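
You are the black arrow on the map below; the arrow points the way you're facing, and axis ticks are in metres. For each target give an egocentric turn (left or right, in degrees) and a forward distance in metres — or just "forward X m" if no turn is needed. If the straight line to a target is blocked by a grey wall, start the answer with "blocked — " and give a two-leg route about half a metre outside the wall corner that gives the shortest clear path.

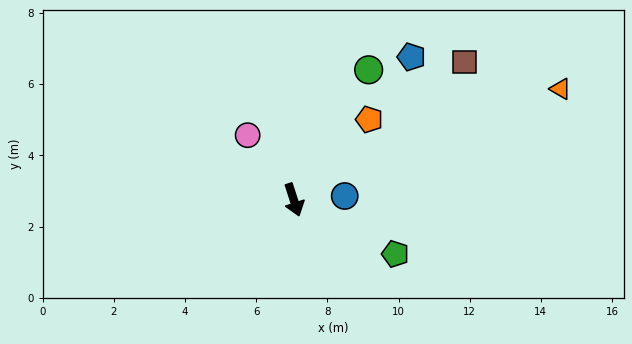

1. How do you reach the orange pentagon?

turn left 119°, forward 3.1 m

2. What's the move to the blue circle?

turn left 76°, forward 1.4 m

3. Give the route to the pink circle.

turn right 162°, forward 2.2 m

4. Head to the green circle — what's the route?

turn left 132°, forward 4.2 m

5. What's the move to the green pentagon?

turn left 44°, forward 3.2 m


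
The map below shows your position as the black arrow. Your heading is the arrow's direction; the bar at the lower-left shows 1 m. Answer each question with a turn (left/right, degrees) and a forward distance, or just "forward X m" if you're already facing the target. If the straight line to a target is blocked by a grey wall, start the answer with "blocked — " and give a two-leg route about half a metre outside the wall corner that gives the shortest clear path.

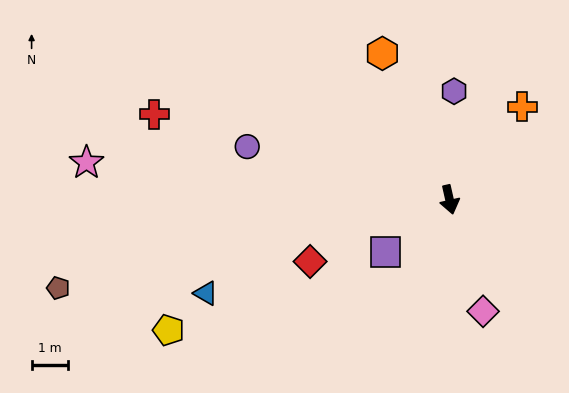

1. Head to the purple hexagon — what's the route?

turn left 165°, forward 3.0 m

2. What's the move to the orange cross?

turn left 129°, forward 3.2 m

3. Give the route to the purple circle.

turn right 117°, forward 5.7 m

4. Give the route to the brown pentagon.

turn right 90°, forward 11.0 m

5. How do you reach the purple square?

turn right 63°, forward 2.3 m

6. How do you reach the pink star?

turn right 109°, forward 10.0 m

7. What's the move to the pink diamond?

turn left 4°, forward 3.2 m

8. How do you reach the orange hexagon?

turn right 168°, forward 4.4 m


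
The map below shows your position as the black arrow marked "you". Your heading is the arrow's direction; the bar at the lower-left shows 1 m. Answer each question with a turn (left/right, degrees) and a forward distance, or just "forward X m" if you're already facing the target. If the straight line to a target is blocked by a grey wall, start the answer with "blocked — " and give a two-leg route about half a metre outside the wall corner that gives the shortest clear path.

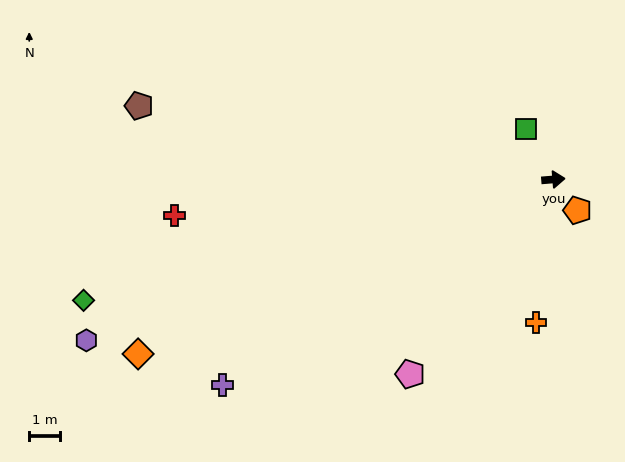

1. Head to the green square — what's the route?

turn left 114°, forward 1.9 m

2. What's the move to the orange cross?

turn right 101°, forward 4.7 m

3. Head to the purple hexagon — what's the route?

turn right 166°, forward 15.9 m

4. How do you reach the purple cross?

turn right 153°, forward 12.6 m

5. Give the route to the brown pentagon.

turn left 165°, forward 13.6 m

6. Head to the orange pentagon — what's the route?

turn right 57°, forward 1.3 m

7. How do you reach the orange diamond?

turn right 162°, forward 14.5 m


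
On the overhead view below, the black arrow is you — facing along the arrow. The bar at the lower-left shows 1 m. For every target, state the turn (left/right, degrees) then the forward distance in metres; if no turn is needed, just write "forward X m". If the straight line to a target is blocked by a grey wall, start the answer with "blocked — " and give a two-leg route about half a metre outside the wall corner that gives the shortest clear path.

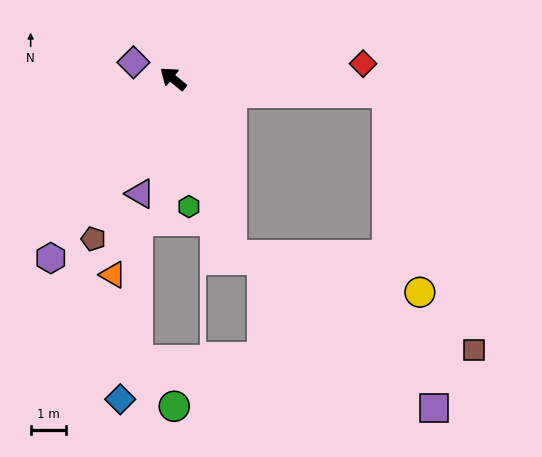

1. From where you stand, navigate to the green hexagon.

turn left 136°, forward 3.6 m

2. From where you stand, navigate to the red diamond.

turn right 136°, forward 5.4 m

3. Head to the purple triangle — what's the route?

turn left 113°, forward 3.4 m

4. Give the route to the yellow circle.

blocked — turn left 148°, forward 5.2 m, then turn left 60°, forward 5.4 m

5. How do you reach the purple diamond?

turn left 17°, forward 1.2 m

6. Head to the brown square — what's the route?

blocked — turn right 145°, forward 6.0 m, then turn right 67°, forward 7.7 m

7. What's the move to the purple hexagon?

turn left 95°, forward 6.1 m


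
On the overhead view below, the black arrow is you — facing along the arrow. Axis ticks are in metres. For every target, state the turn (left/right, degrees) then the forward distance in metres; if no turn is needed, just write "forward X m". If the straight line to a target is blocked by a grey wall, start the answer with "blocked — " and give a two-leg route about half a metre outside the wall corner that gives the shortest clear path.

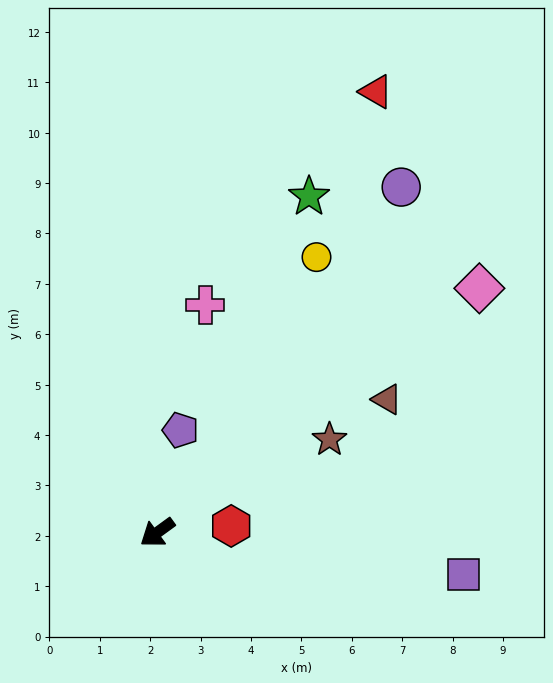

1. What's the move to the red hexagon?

turn left 149°, forward 1.5 m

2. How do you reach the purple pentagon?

turn right 139°, forward 2.1 m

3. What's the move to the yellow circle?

turn right 156°, forward 6.3 m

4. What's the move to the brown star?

turn left 172°, forward 3.9 m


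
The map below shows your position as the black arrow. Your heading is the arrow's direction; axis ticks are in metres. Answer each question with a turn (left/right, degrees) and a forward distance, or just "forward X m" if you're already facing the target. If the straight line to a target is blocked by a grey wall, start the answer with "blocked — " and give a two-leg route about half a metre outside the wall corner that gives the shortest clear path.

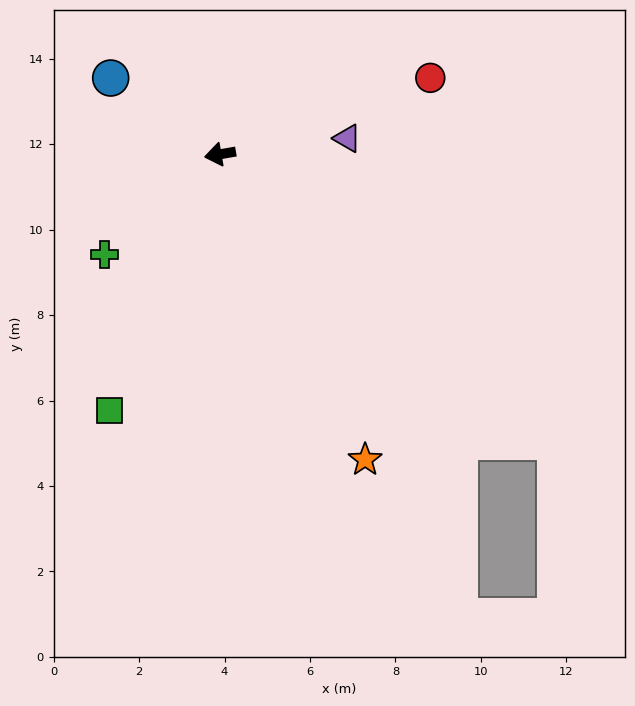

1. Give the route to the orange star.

turn left 106°, forward 7.9 m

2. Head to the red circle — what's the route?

turn right 170°, forward 5.2 m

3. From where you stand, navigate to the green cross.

turn left 31°, forward 3.6 m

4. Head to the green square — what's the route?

turn left 57°, forward 6.5 m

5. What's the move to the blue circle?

turn right 45°, forward 3.1 m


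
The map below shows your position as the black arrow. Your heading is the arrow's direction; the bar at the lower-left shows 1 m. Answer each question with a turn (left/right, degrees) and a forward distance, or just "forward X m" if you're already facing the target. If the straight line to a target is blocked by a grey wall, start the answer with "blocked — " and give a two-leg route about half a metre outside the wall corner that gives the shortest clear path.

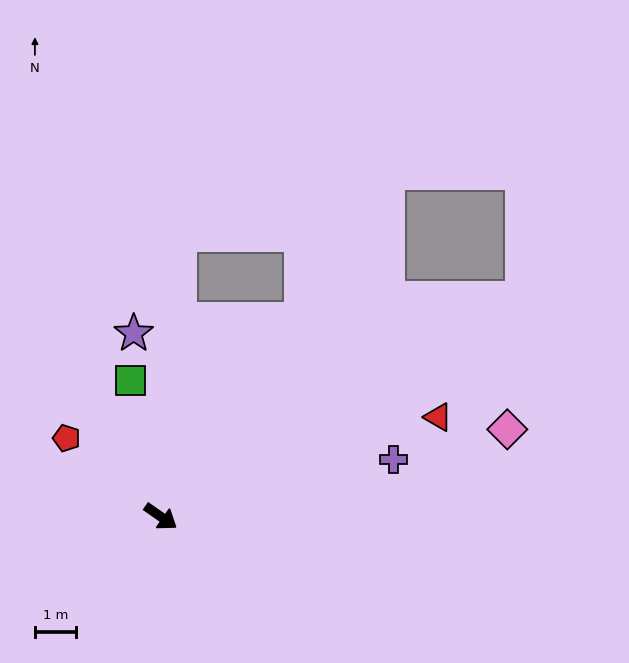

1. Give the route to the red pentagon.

turn left 175°, forward 3.0 m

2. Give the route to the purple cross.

turn left 49°, forward 5.9 m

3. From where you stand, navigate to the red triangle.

turn left 55°, forward 7.2 m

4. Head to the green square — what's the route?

turn left 137°, forward 3.4 m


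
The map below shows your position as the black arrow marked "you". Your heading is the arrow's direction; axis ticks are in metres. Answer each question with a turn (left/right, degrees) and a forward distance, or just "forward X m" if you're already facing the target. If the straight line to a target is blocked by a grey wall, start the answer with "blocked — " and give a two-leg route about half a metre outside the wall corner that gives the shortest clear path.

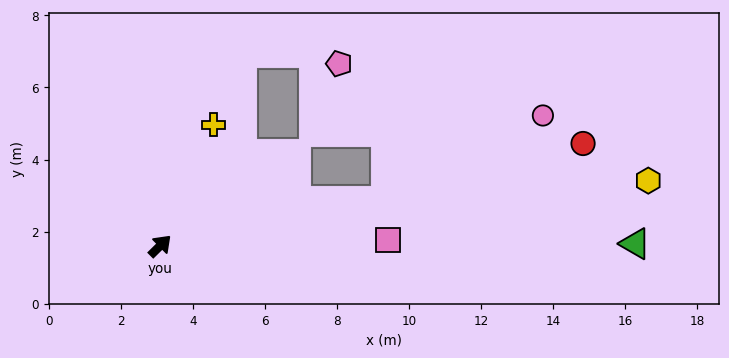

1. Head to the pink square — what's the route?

turn right 43°, forward 6.3 m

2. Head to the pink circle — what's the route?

blocked — turn right 34°, forward 6.4 m, then turn left 18°, forward 5.0 m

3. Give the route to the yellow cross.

turn left 22°, forward 3.7 m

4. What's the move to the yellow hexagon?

turn right 37°, forward 13.7 m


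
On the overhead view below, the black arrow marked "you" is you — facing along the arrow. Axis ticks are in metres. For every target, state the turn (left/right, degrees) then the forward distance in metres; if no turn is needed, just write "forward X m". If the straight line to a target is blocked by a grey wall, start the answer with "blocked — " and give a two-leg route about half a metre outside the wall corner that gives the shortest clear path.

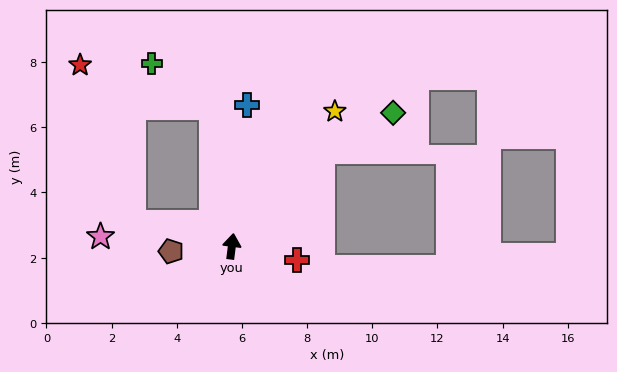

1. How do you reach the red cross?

turn right 95°, forward 2.0 m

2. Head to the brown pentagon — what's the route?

turn left 102°, forward 1.9 m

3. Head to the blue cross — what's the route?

forward 4.4 m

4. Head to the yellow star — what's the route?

turn right 30°, forward 5.2 m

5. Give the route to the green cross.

blocked — turn left 15°, forward 4.3 m, then turn left 47°, forward 2.3 m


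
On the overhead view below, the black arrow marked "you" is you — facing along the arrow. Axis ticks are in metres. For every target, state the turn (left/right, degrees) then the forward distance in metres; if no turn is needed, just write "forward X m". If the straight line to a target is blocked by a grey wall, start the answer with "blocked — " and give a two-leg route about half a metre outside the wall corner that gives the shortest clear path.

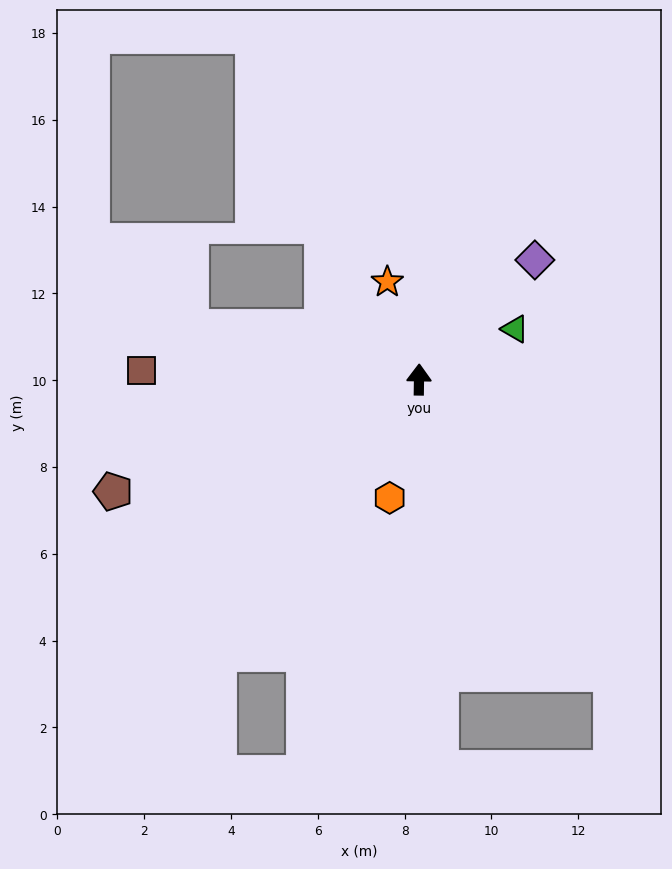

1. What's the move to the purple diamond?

turn right 43°, forward 3.8 m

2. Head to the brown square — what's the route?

turn left 89°, forward 6.4 m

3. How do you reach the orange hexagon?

turn left 167°, forward 2.8 m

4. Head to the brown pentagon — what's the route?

turn left 111°, forward 7.5 m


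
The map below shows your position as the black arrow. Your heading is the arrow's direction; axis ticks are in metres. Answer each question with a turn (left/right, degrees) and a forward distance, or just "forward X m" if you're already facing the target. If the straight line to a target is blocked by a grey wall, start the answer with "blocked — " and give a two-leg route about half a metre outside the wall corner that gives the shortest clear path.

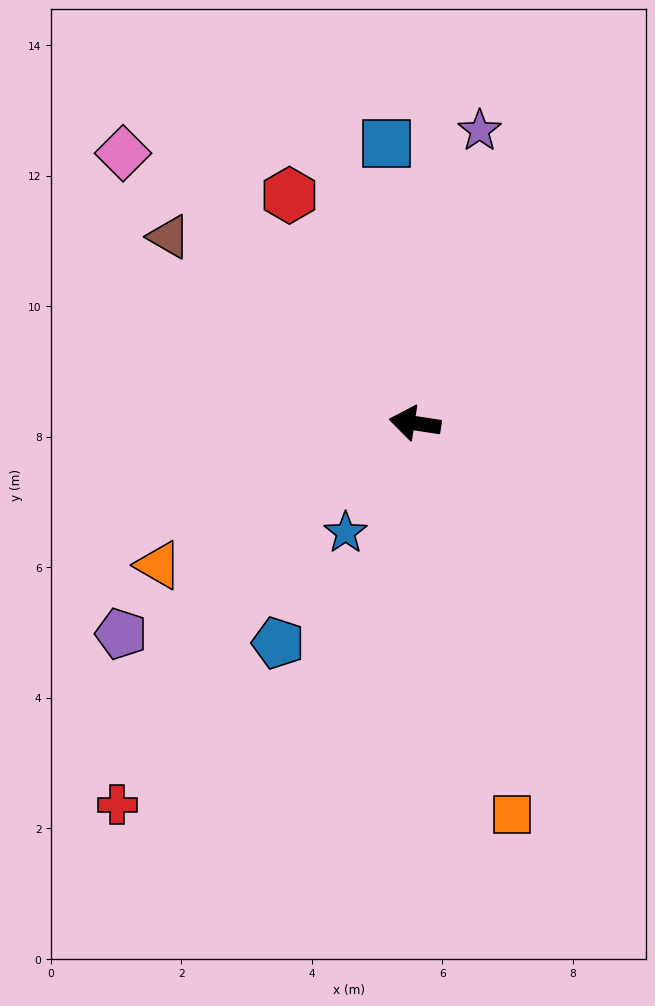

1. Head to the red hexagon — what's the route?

turn right 52°, forward 4.0 m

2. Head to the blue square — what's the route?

turn right 75°, forward 4.3 m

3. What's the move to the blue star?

turn left 66°, forward 2.0 m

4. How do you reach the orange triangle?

turn left 38°, forward 4.5 m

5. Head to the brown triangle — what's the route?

turn right 28°, forward 4.7 m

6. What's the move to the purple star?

turn right 94°, forward 4.6 m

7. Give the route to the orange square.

turn left 113°, forward 6.2 m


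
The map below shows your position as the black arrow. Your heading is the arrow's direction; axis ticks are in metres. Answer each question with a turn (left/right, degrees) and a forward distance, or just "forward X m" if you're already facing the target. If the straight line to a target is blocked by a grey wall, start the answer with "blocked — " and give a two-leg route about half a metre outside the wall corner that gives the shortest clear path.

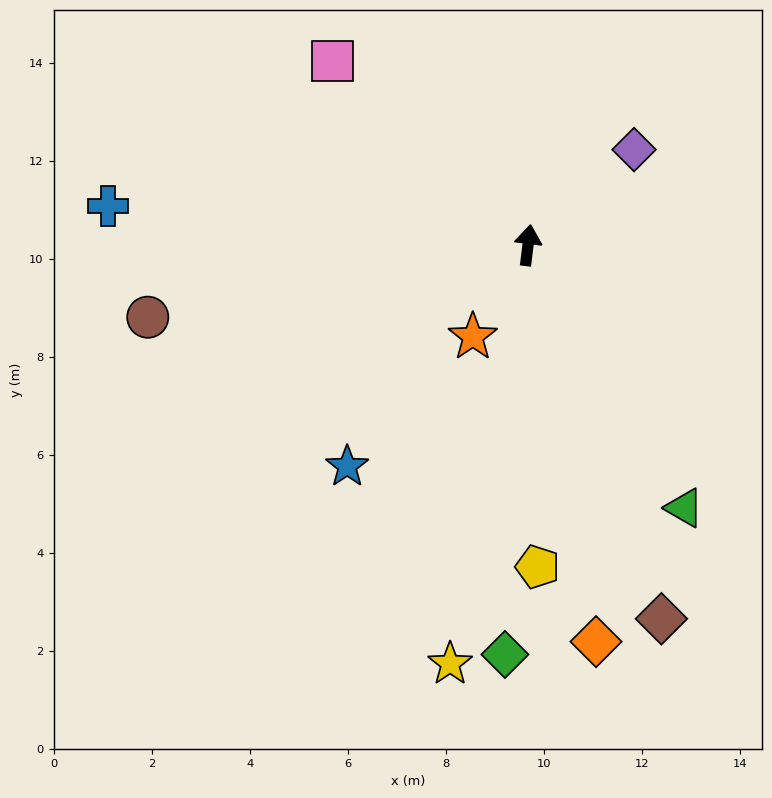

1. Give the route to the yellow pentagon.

turn right 171°, forward 6.6 m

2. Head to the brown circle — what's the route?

turn left 108°, forward 7.9 m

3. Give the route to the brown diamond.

turn right 153°, forward 8.1 m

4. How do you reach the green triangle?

turn right 142°, forward 6.2 m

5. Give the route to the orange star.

turn left 156°, forward 2.2 m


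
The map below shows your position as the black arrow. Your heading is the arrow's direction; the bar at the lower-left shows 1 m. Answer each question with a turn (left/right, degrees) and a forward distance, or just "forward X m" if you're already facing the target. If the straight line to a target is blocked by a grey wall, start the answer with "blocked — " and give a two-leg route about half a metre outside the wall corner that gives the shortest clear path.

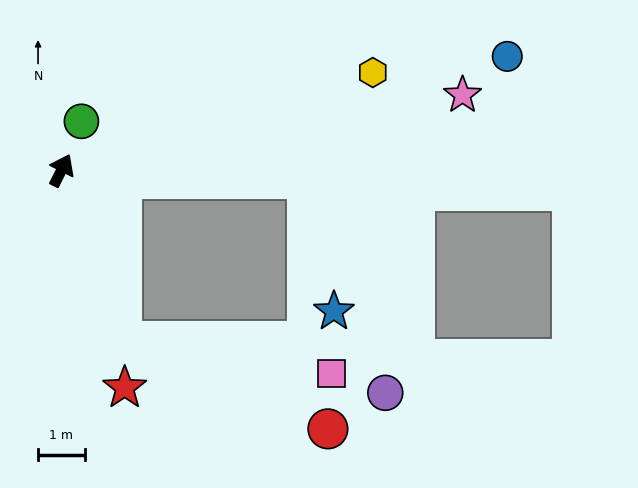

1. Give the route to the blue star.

blocked — turn right 65°, forward 5.3 m, then turn right 77°, forward 2.9 m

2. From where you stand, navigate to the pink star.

turn right 53°, forward 8.7 m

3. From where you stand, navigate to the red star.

turn right 137°, forward 4.9 m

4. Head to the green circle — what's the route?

turn left 5°, forward 1.1 m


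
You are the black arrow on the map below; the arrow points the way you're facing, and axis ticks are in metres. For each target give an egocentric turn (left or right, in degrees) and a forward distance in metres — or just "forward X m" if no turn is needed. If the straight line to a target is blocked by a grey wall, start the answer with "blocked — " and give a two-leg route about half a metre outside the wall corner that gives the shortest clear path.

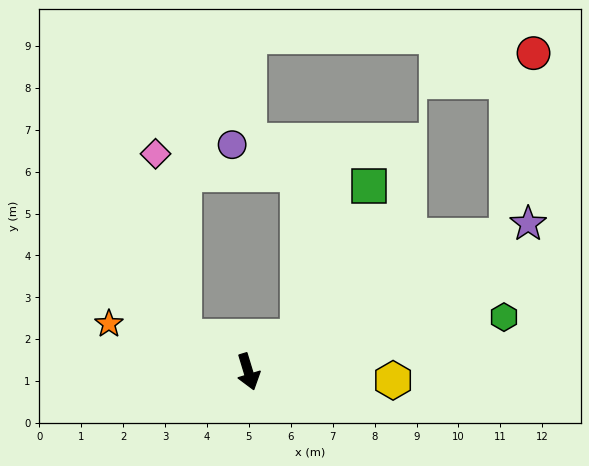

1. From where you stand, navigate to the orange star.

turn right 126°, forward 3.5 m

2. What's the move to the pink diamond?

blocked — turn right 135°, forward 1.7 m, then turn right 53°, forward 4.4 m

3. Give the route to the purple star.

turn left 101°, forward 7.6 m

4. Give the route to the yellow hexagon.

turn left 70°, forward 3.5 m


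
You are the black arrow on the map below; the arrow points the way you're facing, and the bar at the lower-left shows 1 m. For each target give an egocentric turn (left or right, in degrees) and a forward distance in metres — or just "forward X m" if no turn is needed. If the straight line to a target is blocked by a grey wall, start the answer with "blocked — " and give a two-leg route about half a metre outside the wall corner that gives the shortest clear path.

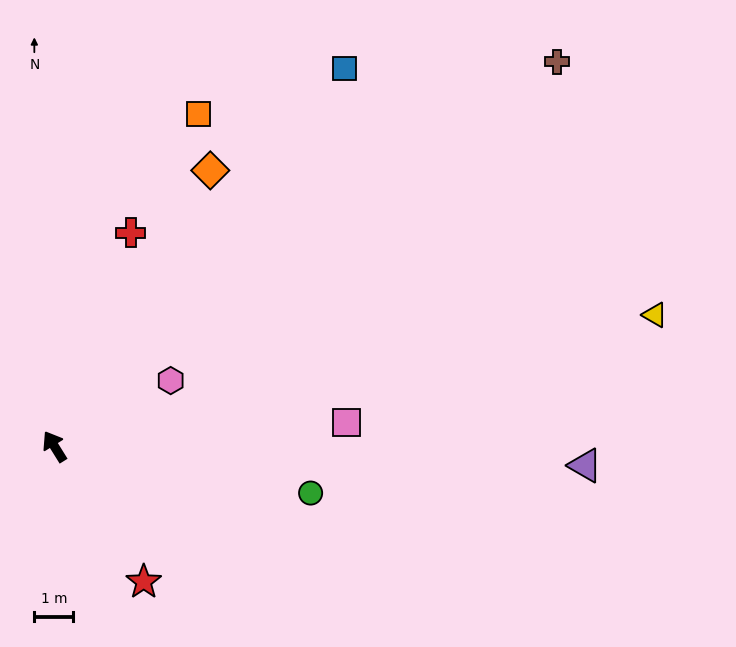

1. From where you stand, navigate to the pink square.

turn right 117°, forward 7.5 m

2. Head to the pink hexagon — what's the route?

turn right 92°, forward 3.4 m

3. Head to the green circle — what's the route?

turn right 132°, forward 6.7 m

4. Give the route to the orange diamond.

turn right 61°, forward 8.1 m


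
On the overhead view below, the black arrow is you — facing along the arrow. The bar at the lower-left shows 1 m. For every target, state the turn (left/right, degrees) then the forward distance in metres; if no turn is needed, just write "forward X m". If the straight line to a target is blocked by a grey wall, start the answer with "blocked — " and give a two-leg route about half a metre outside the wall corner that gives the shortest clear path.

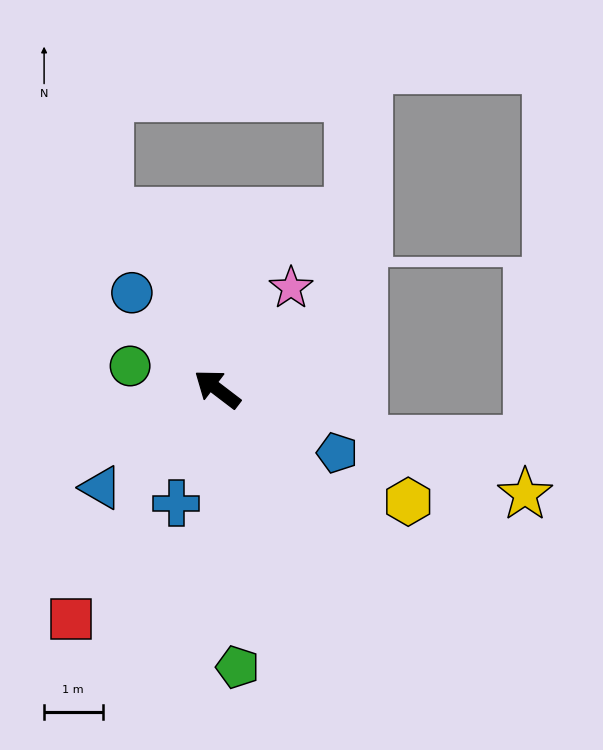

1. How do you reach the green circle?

turn left 22°, forward 1.5 m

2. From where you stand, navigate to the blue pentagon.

turn right 171°, forward 2.3 m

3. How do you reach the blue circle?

turn right 11°, forward 2.2 m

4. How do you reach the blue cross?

turn left 108°, forward 2.1 m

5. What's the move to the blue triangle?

turn left 78°, forward 2.6 m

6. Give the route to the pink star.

turn right 89°, forward 2.1 m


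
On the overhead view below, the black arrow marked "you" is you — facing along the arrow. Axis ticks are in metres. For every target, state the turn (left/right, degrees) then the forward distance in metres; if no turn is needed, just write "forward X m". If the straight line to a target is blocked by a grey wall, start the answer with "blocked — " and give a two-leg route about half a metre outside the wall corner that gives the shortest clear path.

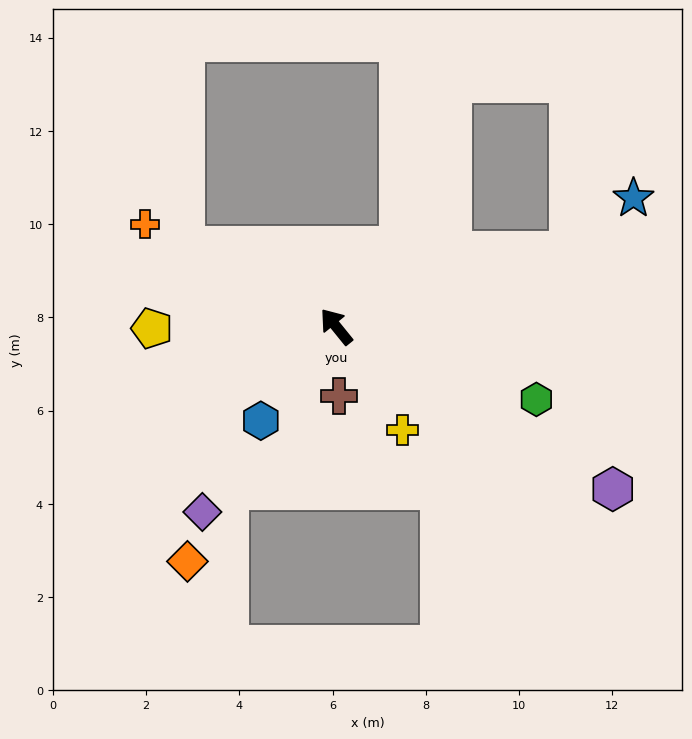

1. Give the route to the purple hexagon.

turn right 159°, forward 6.9 m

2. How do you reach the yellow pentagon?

turn left 52°, forward 4.0 m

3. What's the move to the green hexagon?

turn right 149°, forward 4.6 m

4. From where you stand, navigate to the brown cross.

turn left 143°, forward 1.5 m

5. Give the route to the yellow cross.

turn left 174°, forward 2.6 m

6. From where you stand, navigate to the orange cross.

turn left 23°, forward 4.6 m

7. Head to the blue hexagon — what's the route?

turn left 102°, forward 2.6 m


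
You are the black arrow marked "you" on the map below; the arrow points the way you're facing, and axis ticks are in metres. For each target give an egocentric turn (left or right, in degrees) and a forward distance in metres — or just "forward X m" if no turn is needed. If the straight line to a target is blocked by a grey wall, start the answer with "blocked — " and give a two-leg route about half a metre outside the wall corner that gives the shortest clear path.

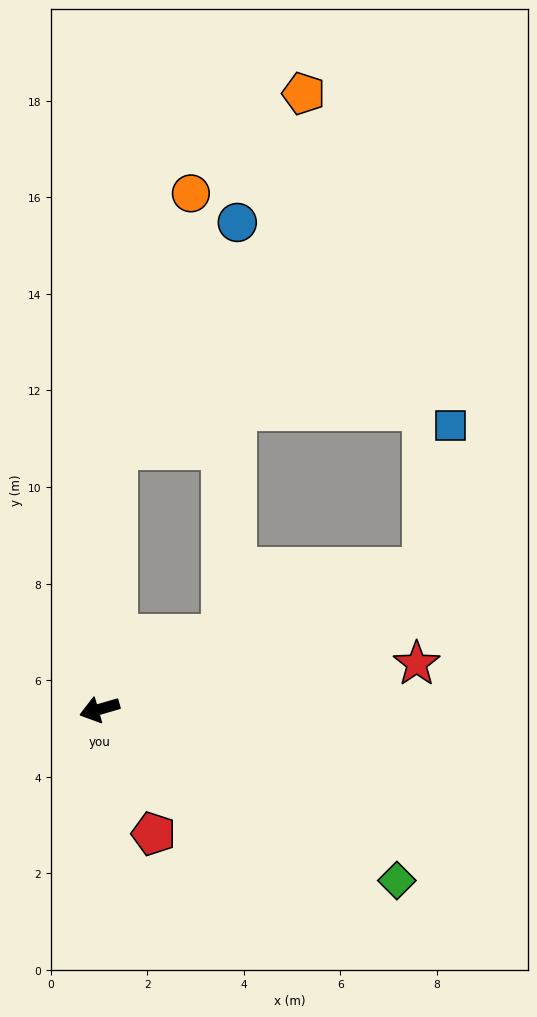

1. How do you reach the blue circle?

blocked — turn right 110°, forward 5.4 m, then turn right 24°, forward 5.3 m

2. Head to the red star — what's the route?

turn left 172°, forward 6.6 m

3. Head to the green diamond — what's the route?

turn left 134°, forward 7.1 m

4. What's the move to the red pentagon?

turn left 97°, forward 2.8 m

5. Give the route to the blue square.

blocked — turn right 172°, forward 7.3 m, then turn left 55°, forward 3.0 m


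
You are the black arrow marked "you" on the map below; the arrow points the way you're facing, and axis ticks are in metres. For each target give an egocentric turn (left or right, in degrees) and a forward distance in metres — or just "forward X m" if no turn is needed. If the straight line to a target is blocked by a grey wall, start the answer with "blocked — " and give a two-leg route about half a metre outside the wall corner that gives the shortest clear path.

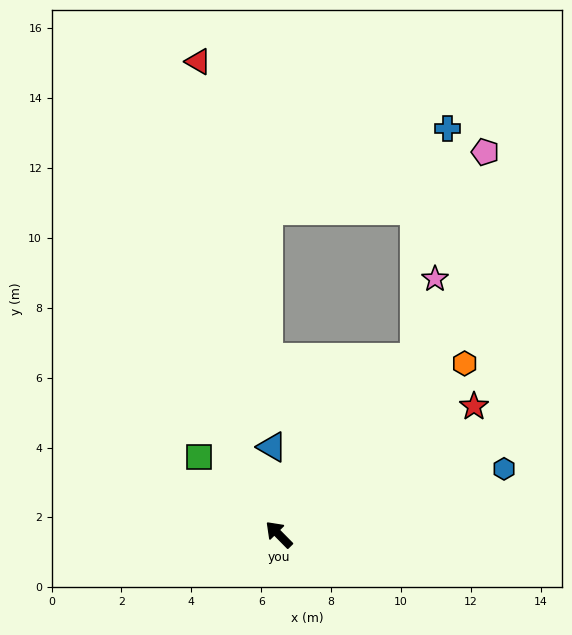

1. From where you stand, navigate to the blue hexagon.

turn right 118°, forward 6.7 m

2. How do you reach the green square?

forward 3.2 m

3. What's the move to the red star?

turn right 101°, forward 6.7 m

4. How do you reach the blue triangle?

turn right 40°, forward 2.5 m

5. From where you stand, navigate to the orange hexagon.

turn right 92°, forward 7.2 m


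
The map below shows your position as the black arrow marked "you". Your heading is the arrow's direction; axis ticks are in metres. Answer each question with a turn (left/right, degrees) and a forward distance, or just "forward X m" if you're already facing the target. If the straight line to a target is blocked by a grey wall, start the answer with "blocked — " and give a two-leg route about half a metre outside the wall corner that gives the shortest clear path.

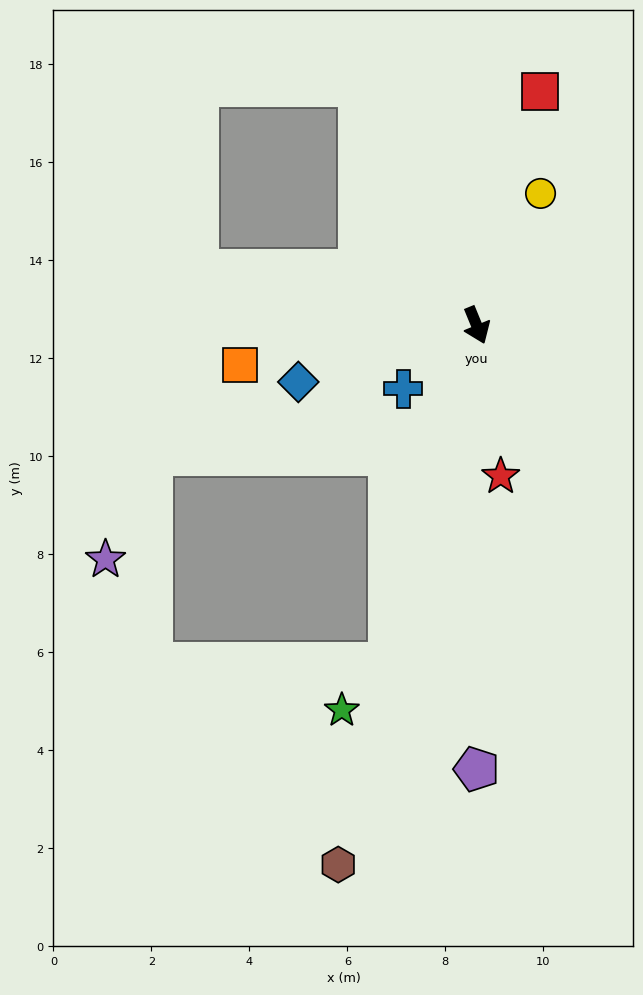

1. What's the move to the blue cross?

turn right 72°, forward 2.0 m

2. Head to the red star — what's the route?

turn right 13°, forward 3.1 m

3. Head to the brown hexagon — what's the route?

turn right 37°, forward 11.4 m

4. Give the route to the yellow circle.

turn left 132°, forward 3.0 m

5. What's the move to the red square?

turn left 143°, forward 4.9 m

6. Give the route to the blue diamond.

turn right 95°, forward 3.8 m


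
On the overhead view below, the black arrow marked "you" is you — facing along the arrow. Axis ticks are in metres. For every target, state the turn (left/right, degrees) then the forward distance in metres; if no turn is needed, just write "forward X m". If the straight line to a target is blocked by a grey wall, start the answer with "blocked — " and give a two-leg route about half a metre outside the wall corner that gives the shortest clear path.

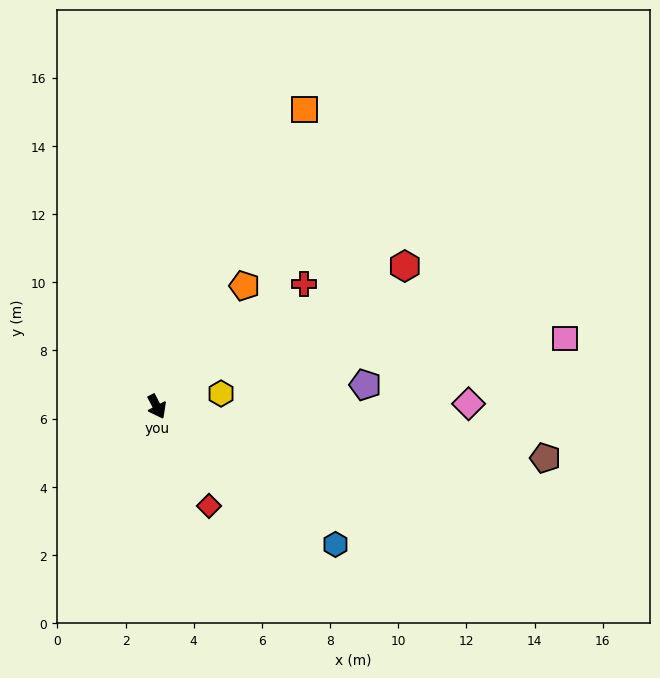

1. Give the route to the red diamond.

forward 3.3 m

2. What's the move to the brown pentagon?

turn left 55°, forward 11.5 m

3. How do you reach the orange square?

turn left 126°, forward 9.7 m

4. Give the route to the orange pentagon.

turn left 116°, forward 4.4 m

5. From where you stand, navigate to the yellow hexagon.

turn left 74°, forward 1.9 m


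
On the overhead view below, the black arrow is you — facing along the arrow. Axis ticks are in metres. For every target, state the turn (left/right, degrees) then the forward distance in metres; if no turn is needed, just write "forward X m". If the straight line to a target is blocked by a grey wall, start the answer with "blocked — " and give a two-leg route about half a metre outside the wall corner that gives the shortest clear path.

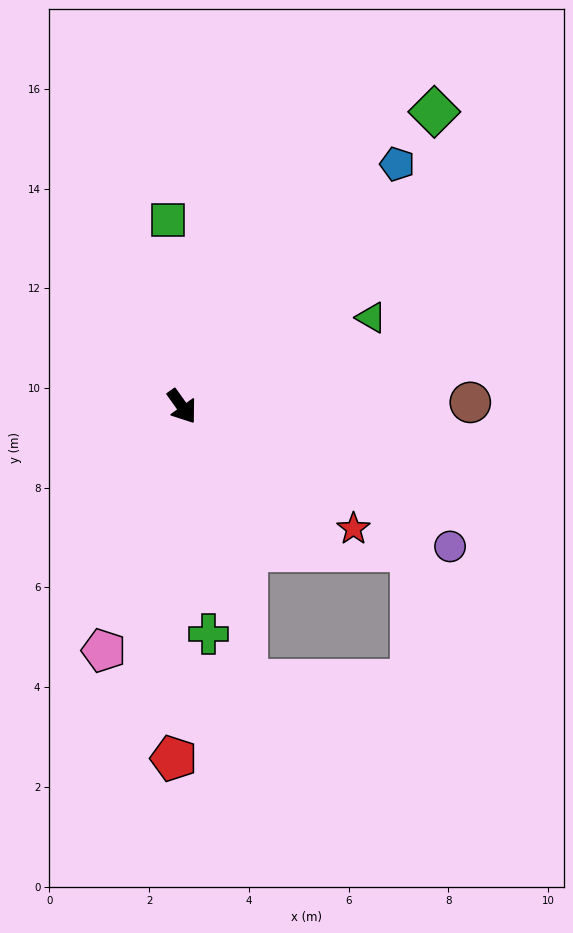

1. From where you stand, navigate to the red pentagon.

turn right 37°, forward 7.1 m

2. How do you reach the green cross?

turn right 29°, forward 4.6 m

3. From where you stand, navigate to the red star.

turn left 19°, forward 4.2 m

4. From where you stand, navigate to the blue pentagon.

turn left 103°, forward 6.5 m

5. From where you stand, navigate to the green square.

turn left 149°, forward 3.7 m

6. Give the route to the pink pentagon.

turn right 53°, forward 5.1 m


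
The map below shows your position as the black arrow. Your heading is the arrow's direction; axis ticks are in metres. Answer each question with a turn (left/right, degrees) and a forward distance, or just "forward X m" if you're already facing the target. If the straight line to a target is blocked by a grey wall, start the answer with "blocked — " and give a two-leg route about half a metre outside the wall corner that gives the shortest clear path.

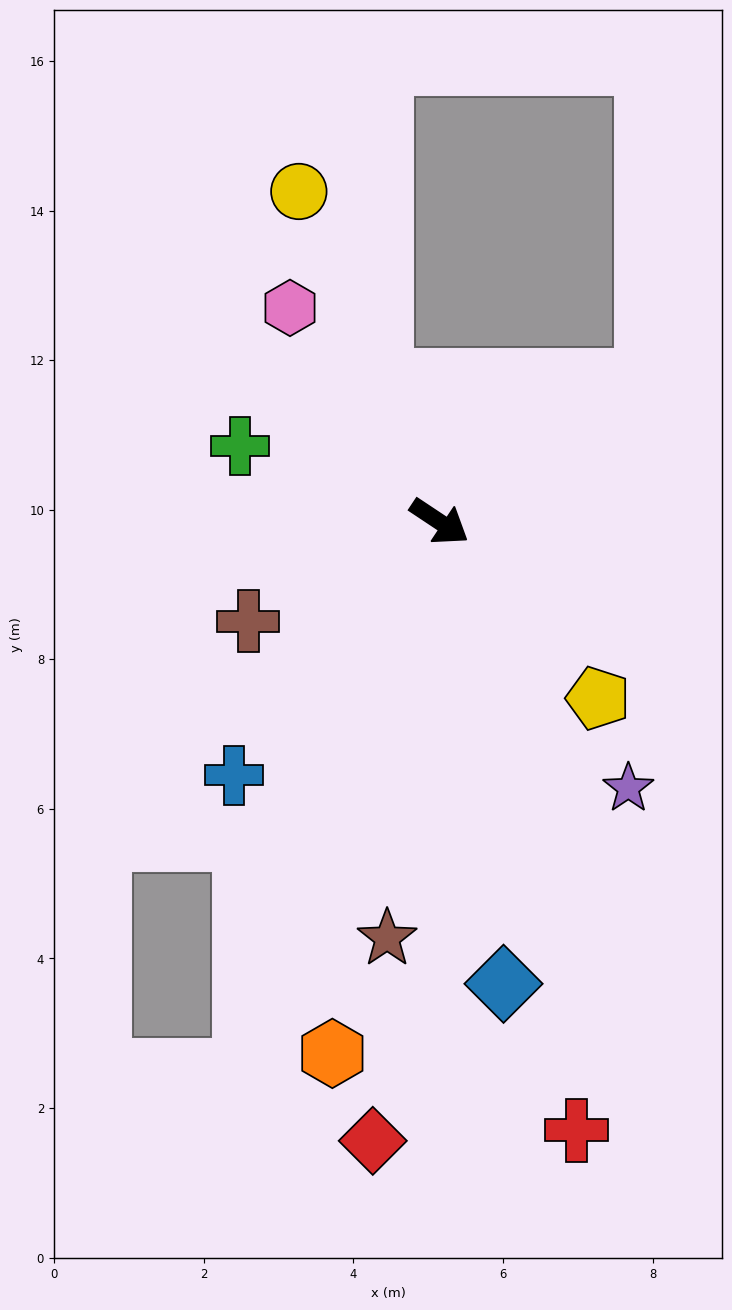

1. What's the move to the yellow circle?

turn left 147°, forward 4.8 m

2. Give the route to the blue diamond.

turn right 49°, forward 6.2 m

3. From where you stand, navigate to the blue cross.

turn right 95°, forward 4.4 m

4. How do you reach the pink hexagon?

turn left 159°, forward 3.5 m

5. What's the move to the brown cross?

turn right 119°, forward 2.9 m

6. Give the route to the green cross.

turn right 167°, forward 2.9 m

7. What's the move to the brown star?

turn right 64°, forward 5.6 m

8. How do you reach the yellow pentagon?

turn right 14°, forward 3.2 m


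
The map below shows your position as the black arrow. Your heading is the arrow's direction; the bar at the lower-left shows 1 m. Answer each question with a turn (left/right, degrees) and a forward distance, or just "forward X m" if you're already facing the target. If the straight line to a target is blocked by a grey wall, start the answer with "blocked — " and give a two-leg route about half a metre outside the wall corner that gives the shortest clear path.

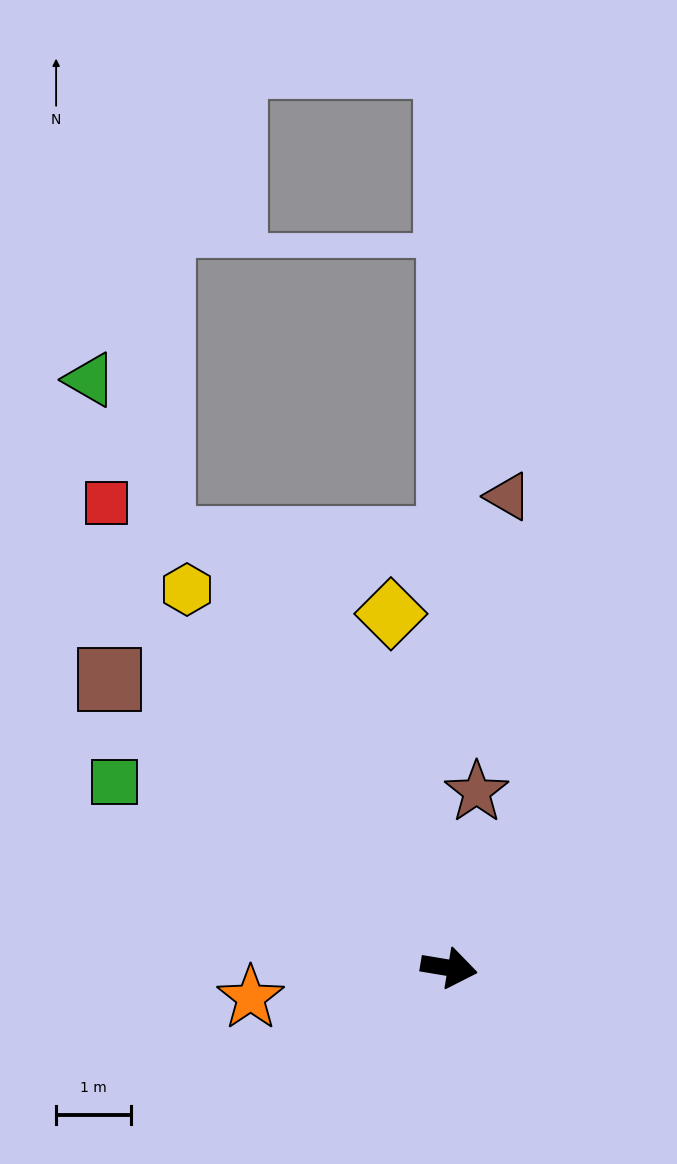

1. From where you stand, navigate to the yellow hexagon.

turn left 134°, forward 6.1 m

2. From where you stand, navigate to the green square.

turn left 160°, forward 5.1 m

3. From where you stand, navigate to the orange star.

turn right 162°, forward 2.7 m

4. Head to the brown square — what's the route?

turn left 149°, forward 5.9 m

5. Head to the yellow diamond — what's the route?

turn left 109°, forward 4.8 m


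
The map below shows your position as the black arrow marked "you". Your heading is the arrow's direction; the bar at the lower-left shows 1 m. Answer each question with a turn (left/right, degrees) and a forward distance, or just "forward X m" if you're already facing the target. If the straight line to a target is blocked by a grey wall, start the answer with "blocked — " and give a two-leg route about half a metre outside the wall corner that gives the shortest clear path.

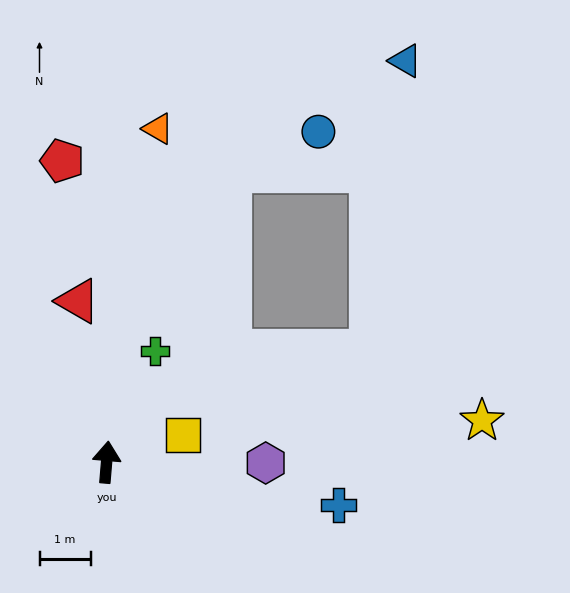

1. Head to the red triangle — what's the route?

turn left 15°, forward 3.2 m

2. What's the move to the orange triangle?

turn right 4°, forward 6.6 m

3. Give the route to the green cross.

turn right 19°, forward 2.4 m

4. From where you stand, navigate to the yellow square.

turn right 66°, forward 1.6 m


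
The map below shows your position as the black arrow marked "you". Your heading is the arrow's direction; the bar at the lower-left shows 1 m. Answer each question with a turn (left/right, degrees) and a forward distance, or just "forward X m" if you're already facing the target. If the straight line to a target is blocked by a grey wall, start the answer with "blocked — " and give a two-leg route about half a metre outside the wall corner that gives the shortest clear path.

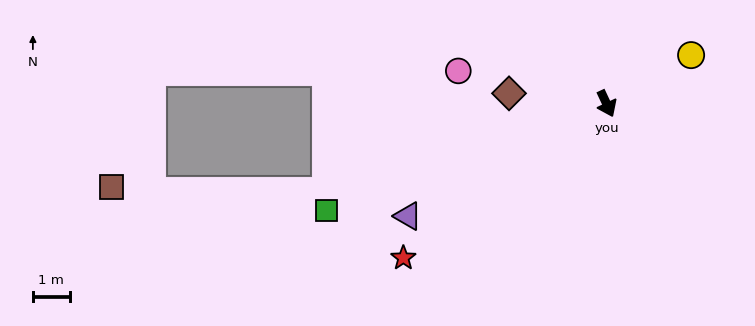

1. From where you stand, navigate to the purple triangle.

turn right 86°, forward 6.2 m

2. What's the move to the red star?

turn right 78°, forward 6.9 m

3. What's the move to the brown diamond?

turn right 121°, forward 2.7 m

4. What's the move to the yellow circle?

turn left 95°, forward 2.6 m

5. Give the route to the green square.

turn right 94°, forward 8.1 m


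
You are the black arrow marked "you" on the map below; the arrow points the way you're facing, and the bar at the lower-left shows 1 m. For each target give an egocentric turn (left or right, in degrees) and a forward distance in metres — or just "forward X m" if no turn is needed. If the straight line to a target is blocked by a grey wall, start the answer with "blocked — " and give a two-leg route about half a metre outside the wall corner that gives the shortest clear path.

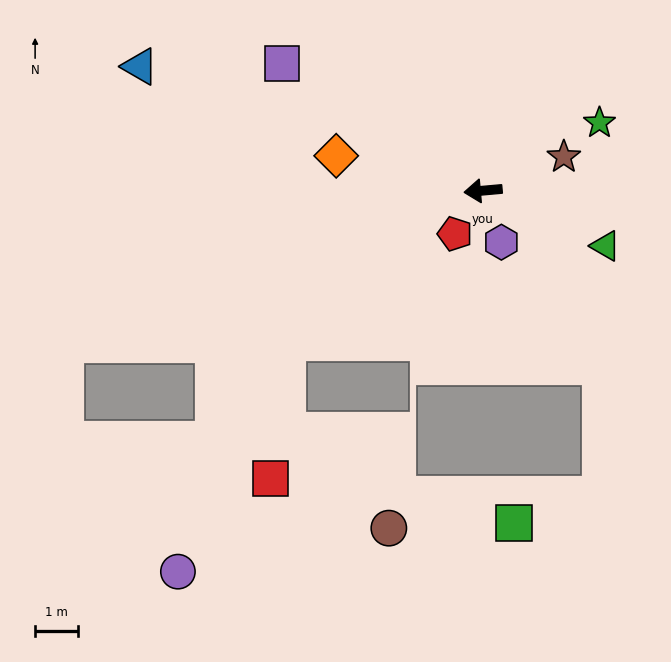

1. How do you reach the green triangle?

turn left 151°, forward 3.1 m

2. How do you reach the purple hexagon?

turn left 104°, forward 1.3 m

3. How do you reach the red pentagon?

turn left 52°, forward 1.2 m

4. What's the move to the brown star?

turn right 162°, forward 2.0 m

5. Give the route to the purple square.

turn right 37°, forward 5.6 m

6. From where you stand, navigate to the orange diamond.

turn right 18°, forward 3.5 m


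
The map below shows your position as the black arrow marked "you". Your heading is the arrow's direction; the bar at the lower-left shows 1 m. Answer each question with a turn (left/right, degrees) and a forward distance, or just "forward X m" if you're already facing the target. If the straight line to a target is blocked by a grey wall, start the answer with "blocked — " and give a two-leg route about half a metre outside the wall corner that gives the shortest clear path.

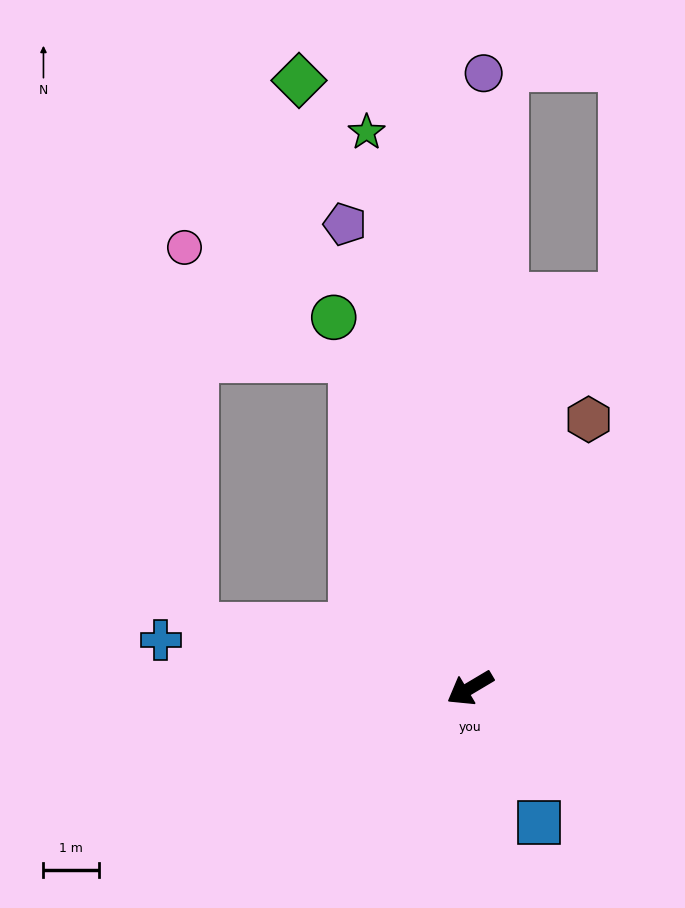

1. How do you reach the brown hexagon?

turn right 145°, forward 5.3 m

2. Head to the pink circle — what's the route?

blocked — turn right 43°, forward 5.0 m, then turn right 76°, forward 6.8 m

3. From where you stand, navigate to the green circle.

turn right 101°, forward 7.1 m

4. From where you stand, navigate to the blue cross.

turn right 40°, forward 5.6 m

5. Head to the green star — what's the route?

turn right 110°, forward 10.1 m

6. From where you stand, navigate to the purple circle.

turn right 122°, forward 11.0 m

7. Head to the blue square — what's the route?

turn left 86°, forward 2.7 m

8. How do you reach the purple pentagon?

turn right 106°, forward 8.6 m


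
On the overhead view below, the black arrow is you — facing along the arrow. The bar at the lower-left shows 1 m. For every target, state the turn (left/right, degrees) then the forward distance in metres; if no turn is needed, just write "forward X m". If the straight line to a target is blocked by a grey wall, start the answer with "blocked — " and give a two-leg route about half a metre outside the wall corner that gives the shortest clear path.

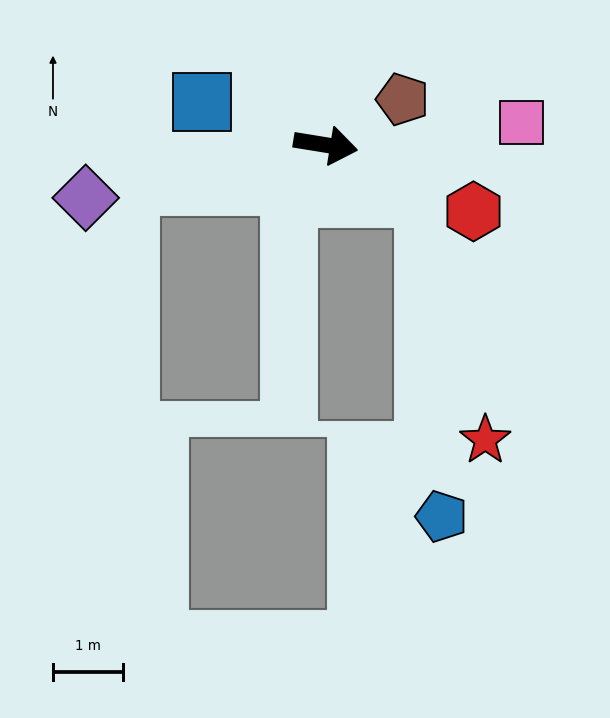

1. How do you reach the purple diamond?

turn right 158°, forward 3.5 m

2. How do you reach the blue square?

turn left 170°, forward 1.9 m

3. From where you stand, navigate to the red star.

blocked — turn right 19°, forward 1.6 m, then turn right 48°, forward 3.6 m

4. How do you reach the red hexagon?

turn right 15°, forward 2.3 m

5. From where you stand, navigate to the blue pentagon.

blocked — turn right 19°, forward 1.6 m, then turn right 59°, forward 4.5 m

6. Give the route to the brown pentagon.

turn left 40°, forward 1.3 m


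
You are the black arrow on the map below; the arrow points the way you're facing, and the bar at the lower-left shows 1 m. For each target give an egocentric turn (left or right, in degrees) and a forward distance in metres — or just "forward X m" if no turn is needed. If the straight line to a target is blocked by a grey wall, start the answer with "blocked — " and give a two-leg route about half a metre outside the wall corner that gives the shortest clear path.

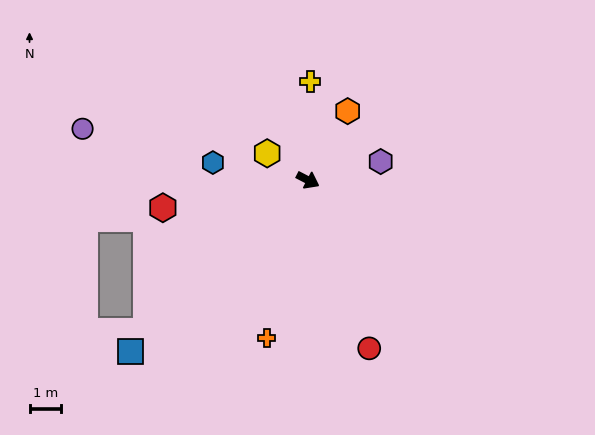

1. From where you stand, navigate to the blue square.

turn right 109°, forward 7.7 m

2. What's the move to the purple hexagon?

turn left 42°, forward 2.4 m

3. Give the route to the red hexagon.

turn right 142°, forward 4.6 m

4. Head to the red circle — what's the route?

turn right 43°, forward 5.6 m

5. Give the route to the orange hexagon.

turn left 87°, forward 2.5 m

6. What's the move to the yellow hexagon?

turn left 174°, forward 1.5 m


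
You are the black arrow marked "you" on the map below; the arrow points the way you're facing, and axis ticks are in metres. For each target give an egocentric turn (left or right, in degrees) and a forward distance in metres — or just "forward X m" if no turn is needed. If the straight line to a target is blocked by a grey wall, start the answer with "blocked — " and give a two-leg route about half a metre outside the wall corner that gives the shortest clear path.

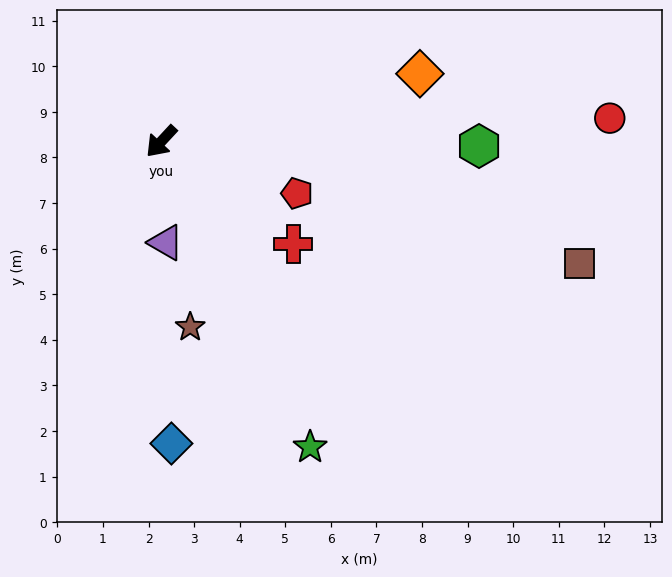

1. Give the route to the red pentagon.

turn left 112°, forward 3.2 m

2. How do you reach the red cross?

turn left 95°, forward 3.7 m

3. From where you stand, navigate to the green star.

turn left 69°, forward 7.5 m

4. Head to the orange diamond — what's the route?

turn left 148°, forward 5.9 m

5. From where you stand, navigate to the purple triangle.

turn left 45°, forward 2.2 m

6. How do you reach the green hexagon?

turn left 132°, forward 7.0 m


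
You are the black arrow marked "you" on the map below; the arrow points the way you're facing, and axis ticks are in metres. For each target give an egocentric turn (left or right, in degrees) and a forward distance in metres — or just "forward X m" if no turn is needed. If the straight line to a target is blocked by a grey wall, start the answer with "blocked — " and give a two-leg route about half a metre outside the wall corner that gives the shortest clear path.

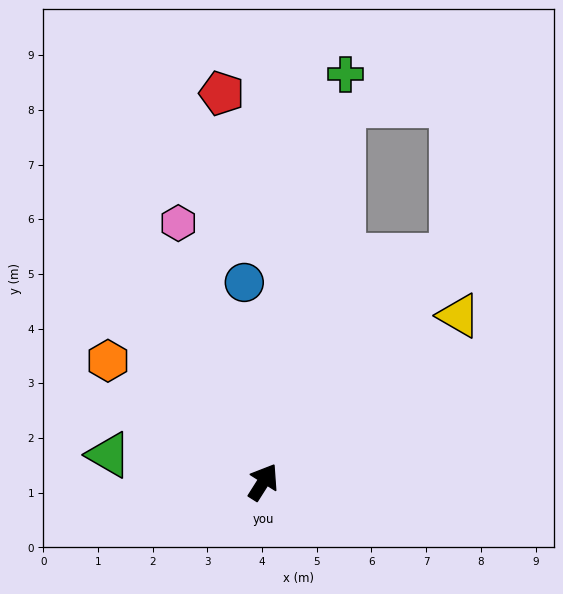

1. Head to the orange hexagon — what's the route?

turn left 84°, forward 3.6 m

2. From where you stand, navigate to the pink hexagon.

turn left 51°, forward 5.0 m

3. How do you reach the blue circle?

turn left 38°, forward 3.7 m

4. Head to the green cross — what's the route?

turn left 21°, forward 7.6 m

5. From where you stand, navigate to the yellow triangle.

turn right 17°, forward 4.7 m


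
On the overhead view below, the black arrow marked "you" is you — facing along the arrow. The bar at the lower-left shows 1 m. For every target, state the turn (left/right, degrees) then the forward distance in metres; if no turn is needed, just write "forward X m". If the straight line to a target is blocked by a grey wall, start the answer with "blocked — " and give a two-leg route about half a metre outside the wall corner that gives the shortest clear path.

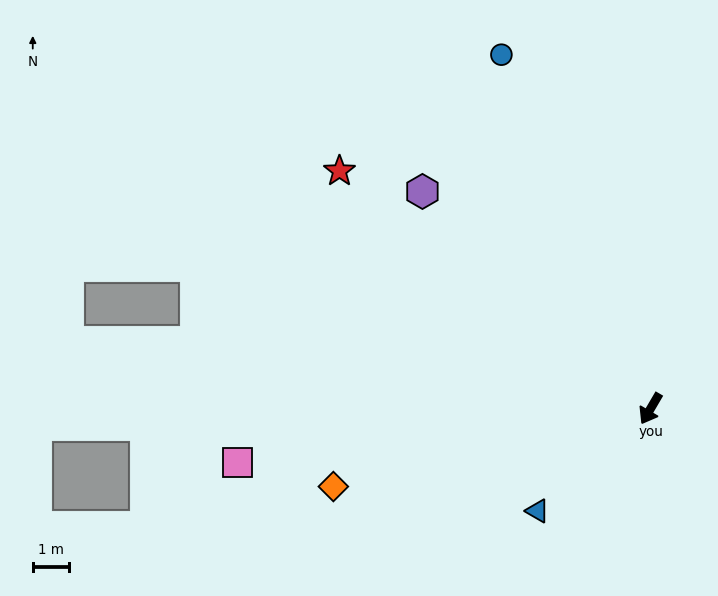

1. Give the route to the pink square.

turn right 52°, forward 11.4 m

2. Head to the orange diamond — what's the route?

turn right 46°, forward 8.9 m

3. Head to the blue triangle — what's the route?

turn right 18°, forward 4.2 m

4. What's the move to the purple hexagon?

turn right 103°, forward 8.6 m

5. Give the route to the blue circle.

turn right 127°, forward 10.5 m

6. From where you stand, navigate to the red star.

turn right 97°, forward 10.7 m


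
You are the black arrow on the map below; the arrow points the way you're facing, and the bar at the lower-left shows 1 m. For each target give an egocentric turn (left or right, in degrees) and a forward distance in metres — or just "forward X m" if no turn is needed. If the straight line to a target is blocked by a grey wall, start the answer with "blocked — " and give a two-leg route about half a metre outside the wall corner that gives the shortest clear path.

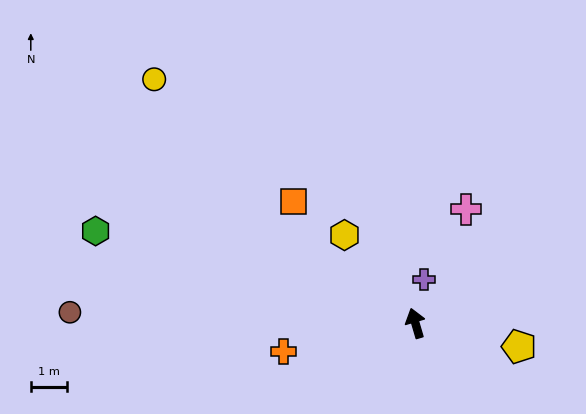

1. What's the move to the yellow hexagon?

turn left 22°, forward 3.1 m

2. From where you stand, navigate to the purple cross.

turn right 27°, forward 1.2 m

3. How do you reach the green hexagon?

turn left 58°, forward 9.2 m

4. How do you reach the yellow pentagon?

turn right 119°, forward 2.9 m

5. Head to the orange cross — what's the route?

turn left 86°, forward 3.7 m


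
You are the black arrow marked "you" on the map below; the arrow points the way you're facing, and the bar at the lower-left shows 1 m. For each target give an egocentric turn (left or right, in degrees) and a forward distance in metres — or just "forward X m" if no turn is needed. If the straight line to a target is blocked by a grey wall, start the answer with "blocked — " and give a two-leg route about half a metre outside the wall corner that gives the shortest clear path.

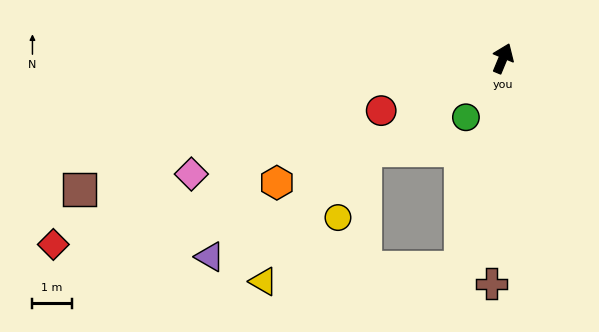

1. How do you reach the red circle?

turn left 136°, forward 3.4 m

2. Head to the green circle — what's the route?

turn left 170°, forward 1.8 m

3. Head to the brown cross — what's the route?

turn right 160°, forward 5.7 m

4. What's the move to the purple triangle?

turn left 147°, forward 9.0 m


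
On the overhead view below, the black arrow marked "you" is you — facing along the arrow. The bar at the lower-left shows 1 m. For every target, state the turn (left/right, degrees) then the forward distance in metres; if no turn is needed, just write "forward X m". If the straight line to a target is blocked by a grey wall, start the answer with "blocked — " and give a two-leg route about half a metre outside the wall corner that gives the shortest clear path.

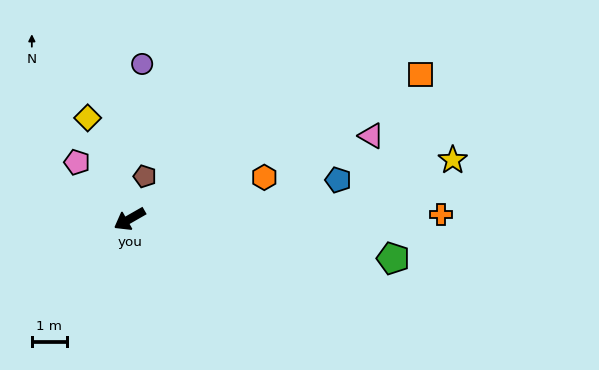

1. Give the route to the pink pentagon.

turn right 77°, forward 2.2 m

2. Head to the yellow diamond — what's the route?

turn right 97°, forward 3.1 m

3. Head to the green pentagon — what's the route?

turn left 142°, forward 7.6 m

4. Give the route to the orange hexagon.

turn left 167°, forward 4.0 m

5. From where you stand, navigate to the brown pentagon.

turn right 139°, forward 1.3 m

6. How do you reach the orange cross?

turn left 151°, forward 8.9 m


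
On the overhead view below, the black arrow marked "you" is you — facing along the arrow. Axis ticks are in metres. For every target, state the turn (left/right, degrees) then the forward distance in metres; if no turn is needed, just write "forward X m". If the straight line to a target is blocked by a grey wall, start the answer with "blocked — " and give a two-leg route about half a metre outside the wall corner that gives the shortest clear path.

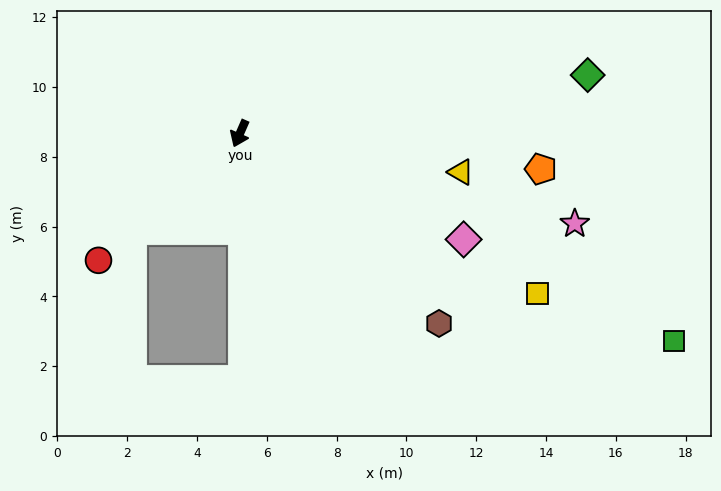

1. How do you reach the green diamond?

turn left 123°, forward 10.1 m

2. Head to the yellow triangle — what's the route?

turn left 104°, forward 6.4 m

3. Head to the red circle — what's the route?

turn right 24°, forward 5.4 m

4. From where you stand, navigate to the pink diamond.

turn left 88°, forward 7.1 m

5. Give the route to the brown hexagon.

turn left 70°, forward 7.9 m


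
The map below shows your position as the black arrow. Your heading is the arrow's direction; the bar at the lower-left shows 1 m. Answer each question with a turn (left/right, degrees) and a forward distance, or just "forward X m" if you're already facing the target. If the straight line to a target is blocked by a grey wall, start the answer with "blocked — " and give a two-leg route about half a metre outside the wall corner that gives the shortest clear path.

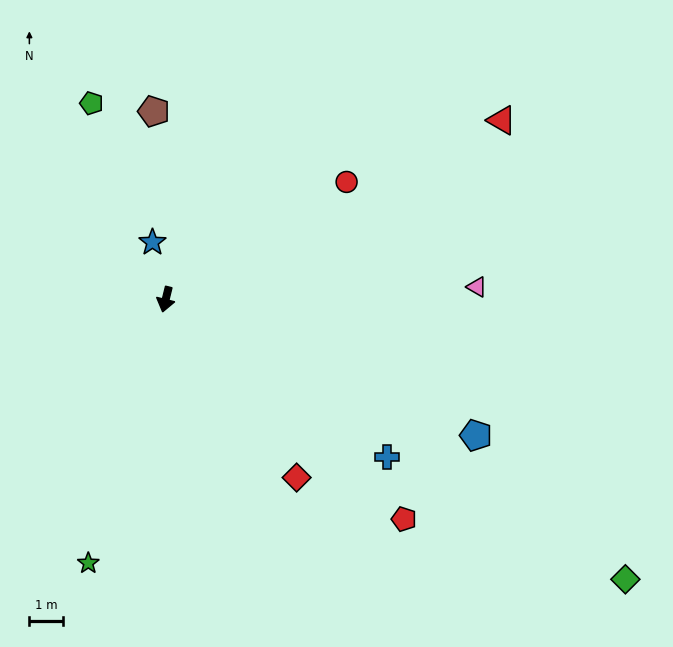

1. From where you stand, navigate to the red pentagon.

turn left 61°, forward 9.7 m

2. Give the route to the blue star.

turn right 153°, forward 1.7 m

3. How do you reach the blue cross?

turn left 68°, forward 8.1 m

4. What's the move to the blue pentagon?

turn left 80°, forward 10.1 m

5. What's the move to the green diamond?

turn left 72°, forward 16.1 m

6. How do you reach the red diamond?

turn left 50°, forward 6.6 m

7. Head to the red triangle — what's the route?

turn left 132°, forward 11.4 m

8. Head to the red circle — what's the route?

turn left 137°, forward 6.4 m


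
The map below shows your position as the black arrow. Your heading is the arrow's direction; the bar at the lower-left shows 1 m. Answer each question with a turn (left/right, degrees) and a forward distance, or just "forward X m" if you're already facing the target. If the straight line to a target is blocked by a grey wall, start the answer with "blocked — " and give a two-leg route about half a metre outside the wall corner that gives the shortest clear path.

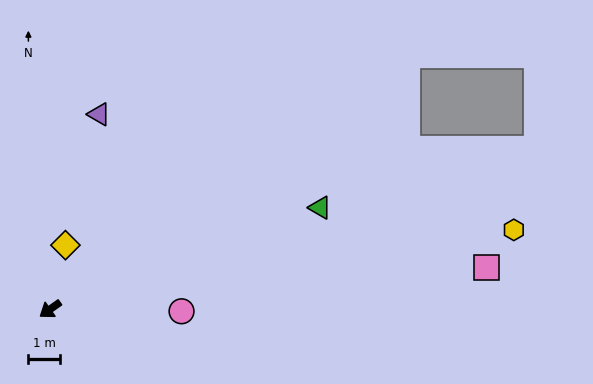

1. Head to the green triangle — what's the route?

turn left 165°, forward 9.1 m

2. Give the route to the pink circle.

turn left 144°, forward 4.2 m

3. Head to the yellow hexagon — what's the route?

turn left 154°, forward 14.9 m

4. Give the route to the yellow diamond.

turn right 139°, forward 2.1 m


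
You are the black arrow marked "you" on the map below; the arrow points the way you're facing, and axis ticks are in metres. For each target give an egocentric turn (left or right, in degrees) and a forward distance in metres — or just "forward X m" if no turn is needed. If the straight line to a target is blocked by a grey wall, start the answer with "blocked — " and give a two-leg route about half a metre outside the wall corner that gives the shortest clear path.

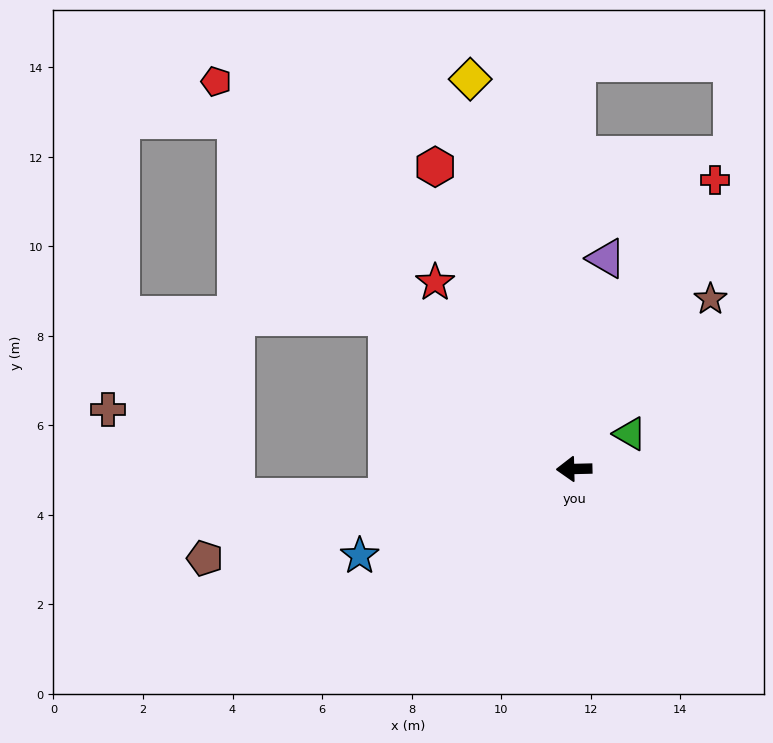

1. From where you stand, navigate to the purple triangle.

turn right 100°, forward 4.8 m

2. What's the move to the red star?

turn right 55°, forward 5.2 m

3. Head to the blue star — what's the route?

turn left 21°, forward 5.2 m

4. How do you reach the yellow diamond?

turn right 76°, forward 9.0 m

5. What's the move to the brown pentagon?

turn left 12°, forward 8.5 m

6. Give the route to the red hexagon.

turn right 67°, forward 7.4 m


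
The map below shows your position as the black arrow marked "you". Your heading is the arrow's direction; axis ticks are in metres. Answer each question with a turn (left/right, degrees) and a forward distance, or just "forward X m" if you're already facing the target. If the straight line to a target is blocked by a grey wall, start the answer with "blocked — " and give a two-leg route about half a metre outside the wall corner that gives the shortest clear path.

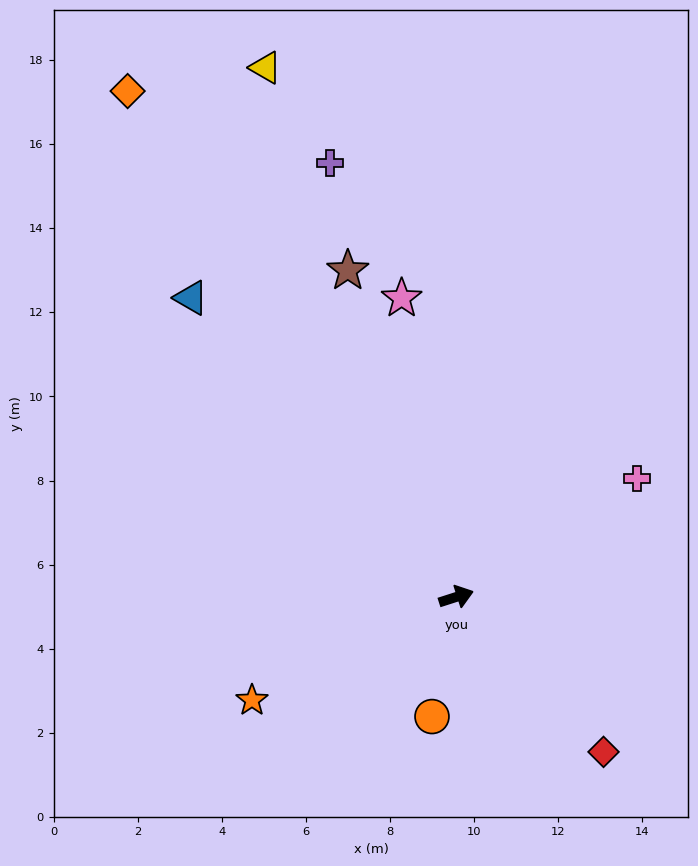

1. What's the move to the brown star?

turn left 91°, forward 8.2 m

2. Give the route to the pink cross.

turn left 15°, forward 5.1 m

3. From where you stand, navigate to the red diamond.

turn right 64°, forward 5.1 m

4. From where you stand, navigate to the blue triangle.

turn left 114°, forward 9.5 m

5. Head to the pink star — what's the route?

turn left 83°, forward 7.2 m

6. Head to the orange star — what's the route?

turn right 171°, forward 5.4 m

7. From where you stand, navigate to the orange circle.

turn right 119°, forward 2.9 m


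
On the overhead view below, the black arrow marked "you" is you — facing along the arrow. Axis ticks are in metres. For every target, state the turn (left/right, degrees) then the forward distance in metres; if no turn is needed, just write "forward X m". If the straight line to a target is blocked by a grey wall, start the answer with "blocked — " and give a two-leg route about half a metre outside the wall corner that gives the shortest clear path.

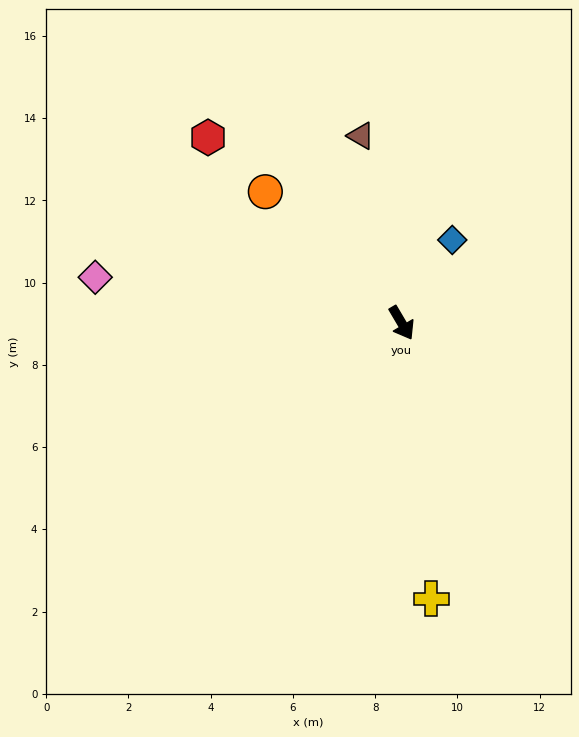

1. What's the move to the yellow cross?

turn right 24°, forward 6.7 m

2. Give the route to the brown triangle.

turn left 162°, forward 4.7 m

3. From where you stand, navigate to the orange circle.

turn right 164°, forward 4.6 m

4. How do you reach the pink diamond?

turn right 129°, forward 7.5 m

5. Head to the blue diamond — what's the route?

turn left 118°, forward 2.4 m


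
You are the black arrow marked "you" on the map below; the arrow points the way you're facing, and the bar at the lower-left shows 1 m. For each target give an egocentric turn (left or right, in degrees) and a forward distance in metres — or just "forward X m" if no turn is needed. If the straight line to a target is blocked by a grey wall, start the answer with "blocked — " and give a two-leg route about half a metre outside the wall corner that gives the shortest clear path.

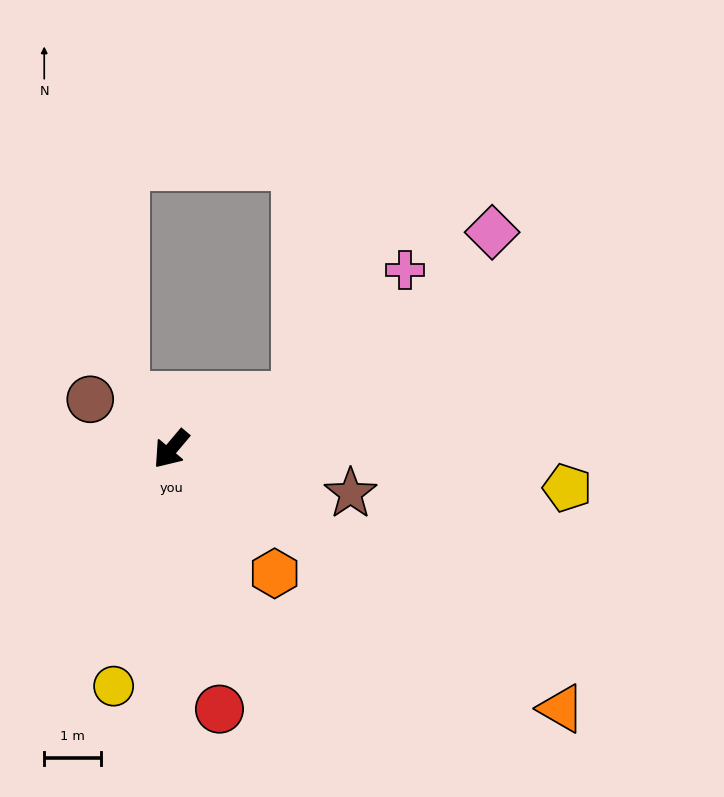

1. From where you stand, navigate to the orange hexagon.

turn left 80°, forward 2.9 m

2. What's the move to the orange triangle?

turn left 97°, forward 8.3 m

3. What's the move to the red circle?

turn left 51°, forward 4.7 m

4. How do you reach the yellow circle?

turn left 26°, forward 4.3 m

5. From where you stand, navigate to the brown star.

turn left 116°, forward 3.3 m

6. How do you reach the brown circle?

turn right 81°, forward 1.7 m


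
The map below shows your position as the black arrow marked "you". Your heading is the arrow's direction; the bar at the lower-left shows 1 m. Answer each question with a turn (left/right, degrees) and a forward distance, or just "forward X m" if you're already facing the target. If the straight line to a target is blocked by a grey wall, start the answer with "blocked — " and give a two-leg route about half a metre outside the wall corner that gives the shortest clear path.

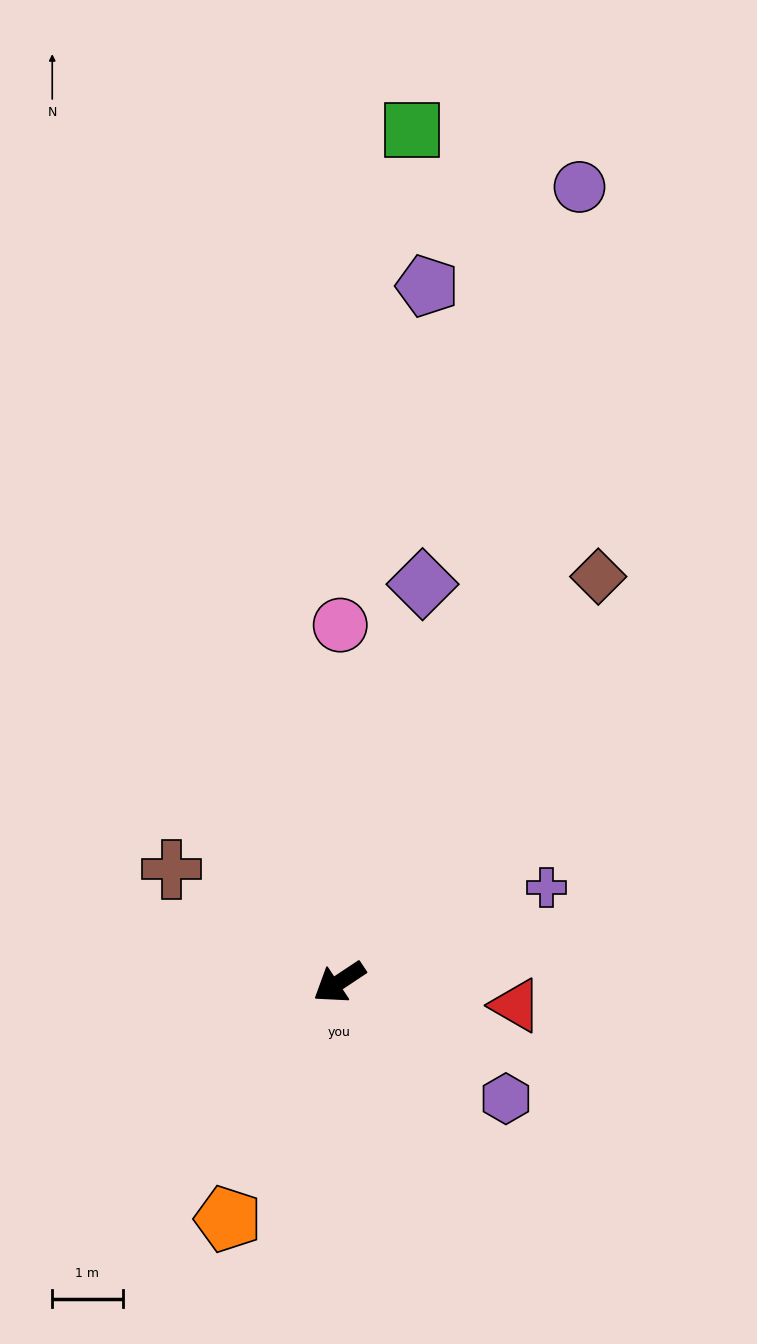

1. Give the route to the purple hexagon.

turn left 111°, forward 2.9 m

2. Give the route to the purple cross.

turn left 171°, forward 3.2 m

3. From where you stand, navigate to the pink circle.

turn right 124°, forward 5.1 m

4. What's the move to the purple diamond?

turn right 135°, forward 5.8 m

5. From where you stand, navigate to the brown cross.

turn right 68°, forward 2.9 m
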